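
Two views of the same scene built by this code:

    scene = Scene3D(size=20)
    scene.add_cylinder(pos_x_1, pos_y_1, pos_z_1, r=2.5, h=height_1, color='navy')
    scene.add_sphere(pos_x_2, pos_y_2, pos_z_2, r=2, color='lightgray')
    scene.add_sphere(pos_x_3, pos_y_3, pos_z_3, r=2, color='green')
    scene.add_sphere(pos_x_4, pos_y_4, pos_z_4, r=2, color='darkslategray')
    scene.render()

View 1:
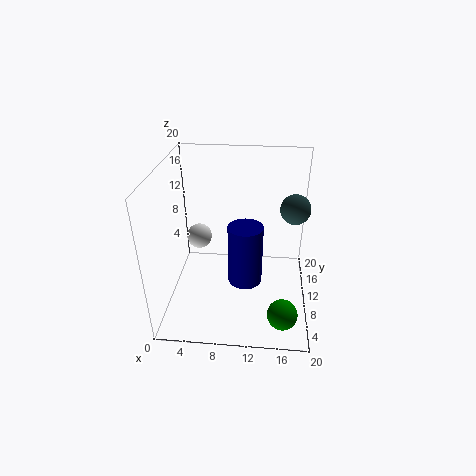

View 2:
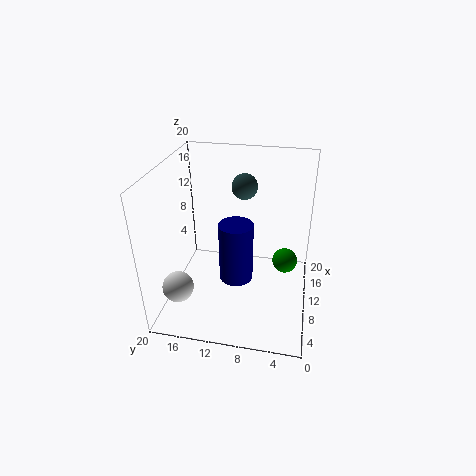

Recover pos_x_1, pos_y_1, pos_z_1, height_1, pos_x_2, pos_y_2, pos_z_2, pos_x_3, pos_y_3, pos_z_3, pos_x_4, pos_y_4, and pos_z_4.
pos_x_1 = 11, pos_y_1 = 10.5, pos_z_1 = 2.5, height_1 = 9, pos_x_2 = 3, pos_y_2 = 16.5, pos_z_2 = 6, pos_x_3 = 16.5, pos_y_3 = 3.5, pos_z_3 = 2.5, pos_x_4 = 17.5, pos_y_4 = 10.5, pos_z_4 = 14.5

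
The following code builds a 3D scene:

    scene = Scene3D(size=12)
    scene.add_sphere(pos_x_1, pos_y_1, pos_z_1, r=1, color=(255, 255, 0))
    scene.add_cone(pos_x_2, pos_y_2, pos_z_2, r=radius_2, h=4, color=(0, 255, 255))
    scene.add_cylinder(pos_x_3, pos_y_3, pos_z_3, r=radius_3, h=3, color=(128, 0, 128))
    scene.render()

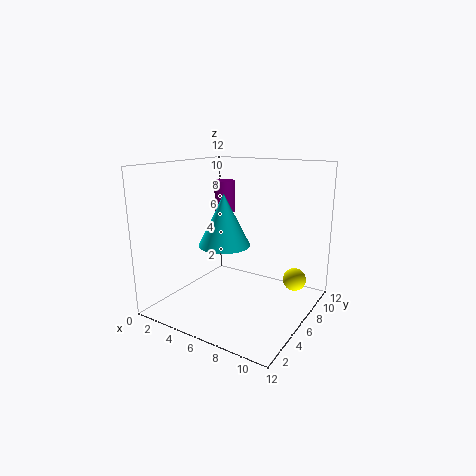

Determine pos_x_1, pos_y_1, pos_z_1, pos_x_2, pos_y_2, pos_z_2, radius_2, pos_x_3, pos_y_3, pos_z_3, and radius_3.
pos_x_1 = 10; pos_y_1 = 9; pos_z_1 = 2; pos_x_2 = 6; pos_y_2 = 4; pos_z_2 = 6; radius_2 = 2; pos_x_3 = 2; pos_y_3 = 10; pos_z_3 = 7; radius_3 = 1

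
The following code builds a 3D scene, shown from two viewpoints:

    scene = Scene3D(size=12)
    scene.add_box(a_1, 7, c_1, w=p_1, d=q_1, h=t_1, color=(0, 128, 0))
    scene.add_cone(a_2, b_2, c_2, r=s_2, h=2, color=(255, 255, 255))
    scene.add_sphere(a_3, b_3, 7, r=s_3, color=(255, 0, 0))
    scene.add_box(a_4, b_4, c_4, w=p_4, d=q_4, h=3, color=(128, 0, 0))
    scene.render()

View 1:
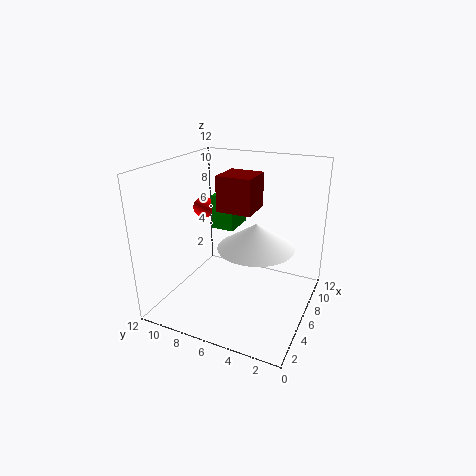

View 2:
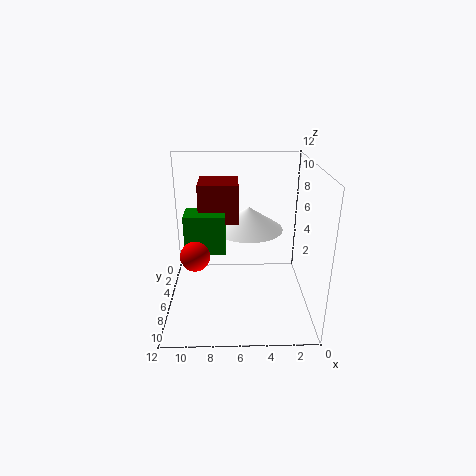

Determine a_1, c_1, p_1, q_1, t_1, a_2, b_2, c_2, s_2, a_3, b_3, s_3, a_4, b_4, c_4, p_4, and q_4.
a_1 = 7; c_1 = 6; p_1 = 3; q_1 = 2; t_1 = 3; a_2 = 5; b_2 = 4; c_2 = 6; s_2 = 3; a_3 = 9; b_3 = 11; s_3 = 1; a_4 = 6; b_4 = 5; c_4 = 8; p_4 = 3; q_4 = 3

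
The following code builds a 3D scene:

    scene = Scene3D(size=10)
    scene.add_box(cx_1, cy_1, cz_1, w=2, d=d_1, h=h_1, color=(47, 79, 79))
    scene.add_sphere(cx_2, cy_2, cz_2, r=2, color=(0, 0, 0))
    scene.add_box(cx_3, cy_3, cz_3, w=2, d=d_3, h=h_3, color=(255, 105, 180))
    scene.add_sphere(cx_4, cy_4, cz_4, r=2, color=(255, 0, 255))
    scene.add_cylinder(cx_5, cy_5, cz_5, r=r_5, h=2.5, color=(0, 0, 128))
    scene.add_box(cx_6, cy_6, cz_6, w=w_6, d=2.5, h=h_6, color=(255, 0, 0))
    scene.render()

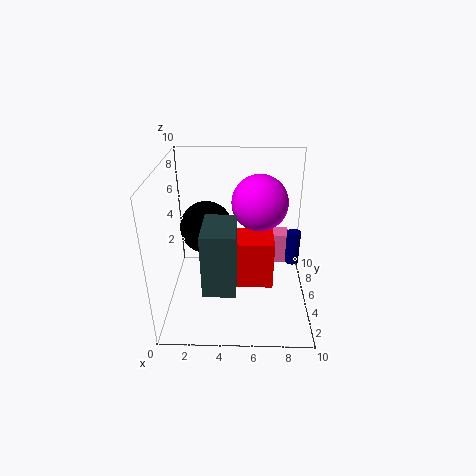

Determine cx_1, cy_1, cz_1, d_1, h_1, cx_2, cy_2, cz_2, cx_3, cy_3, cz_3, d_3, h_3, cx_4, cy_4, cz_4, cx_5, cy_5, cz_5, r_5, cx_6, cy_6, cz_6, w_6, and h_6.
cx_1 = 3, cy_1 = 0.5, cz_1 = 3.5, d_1 = 3, h_1 = 4, cx_2 = 2.5, cy_2 = 7.5, cz_2 = 4.5, cx_3 = 7, cy_3 = 8, cz_3 = 1, d_3 = 1.5, h_3 = 2.5, cx_4 = 6.5, cy_4 = 6.5, cz_4 = 7, cx_5 = 9, cy_5 = 6, cz_5 = 2.5, r_5 = 0.5, cx_6 = 4, cy_6 = 4, cz_6 = 1.5, w_6 = 3.5, h_6 = 3.5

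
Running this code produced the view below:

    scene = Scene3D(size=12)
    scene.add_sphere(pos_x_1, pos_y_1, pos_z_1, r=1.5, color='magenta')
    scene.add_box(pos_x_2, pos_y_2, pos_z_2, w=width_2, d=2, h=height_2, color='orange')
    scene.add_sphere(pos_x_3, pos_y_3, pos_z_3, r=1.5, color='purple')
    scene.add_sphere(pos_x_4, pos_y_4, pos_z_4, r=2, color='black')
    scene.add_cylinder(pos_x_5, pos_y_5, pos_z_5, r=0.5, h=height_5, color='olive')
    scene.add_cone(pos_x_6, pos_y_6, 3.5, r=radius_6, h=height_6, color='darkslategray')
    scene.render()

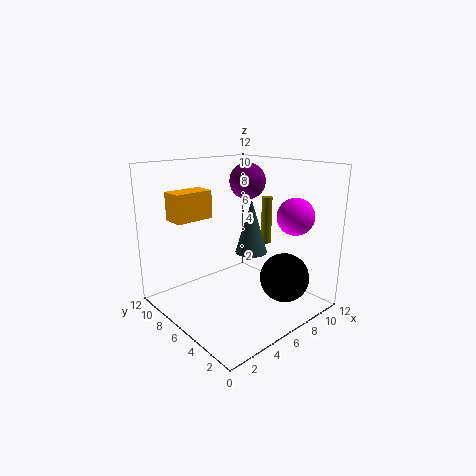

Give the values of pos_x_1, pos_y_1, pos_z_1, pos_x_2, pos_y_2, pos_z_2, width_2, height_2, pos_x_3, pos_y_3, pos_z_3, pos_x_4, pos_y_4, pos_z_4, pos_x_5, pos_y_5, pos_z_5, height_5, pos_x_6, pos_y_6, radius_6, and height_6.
pos_x_1 = 9
pos_y_1 = 2.5
pos_z_1 = 8
pos_x_2 = 2.5
pos_y_2 = 9.5
pos_z_2 = 7
width_2 = 3.5
height_2 = 2.5
pos_x_3 = 7.5
pos_y_3 = 6.5
pos_z_3 = 10.5
pos_x_4 = 8
pos_y_4 = 2.5
pos_z_4 = 3
pos_x_5 = 11
pos_y_5 = 7.5
pos_z_5 = 4
height_5 = 4.5
pos_x_6 = 9
pos_y_6 = 7.5
radius_6 = 1.5
height_6 = 5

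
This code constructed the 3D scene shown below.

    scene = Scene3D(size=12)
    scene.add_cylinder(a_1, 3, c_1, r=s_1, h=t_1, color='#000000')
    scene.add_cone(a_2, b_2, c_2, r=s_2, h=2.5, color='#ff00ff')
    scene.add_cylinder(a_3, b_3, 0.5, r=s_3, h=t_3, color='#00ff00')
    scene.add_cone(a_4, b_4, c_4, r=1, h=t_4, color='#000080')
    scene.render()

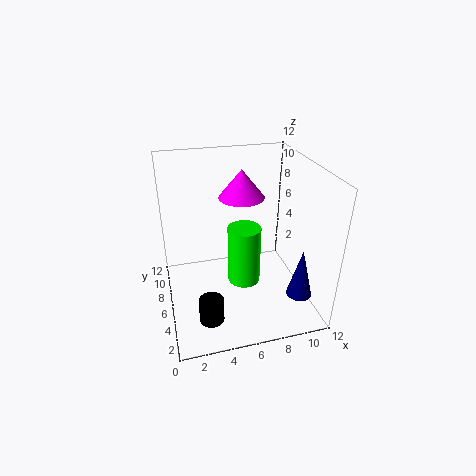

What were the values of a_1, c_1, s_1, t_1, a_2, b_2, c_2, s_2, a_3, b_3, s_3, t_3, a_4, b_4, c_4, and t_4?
a_1 = 3
c_1 = 0.5
s_1 = 1
t_1 = 2
a_2 = 7
b_2 = 8.5
c_2 = 8.5
s_2 = 2
a_3 = 7
b_3 = 7.5
s_3 = 1.5
t_3 = 5.5
a_4 = 10
b_4 = 2
c_4 = 2.5
t_4 = 4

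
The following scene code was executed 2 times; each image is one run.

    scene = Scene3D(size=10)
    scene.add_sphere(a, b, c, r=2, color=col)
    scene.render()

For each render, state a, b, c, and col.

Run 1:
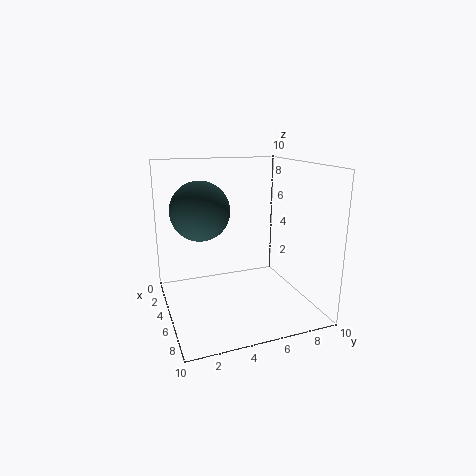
a = 4.5
b = 2.5
c = 7
col = 'darkslategray'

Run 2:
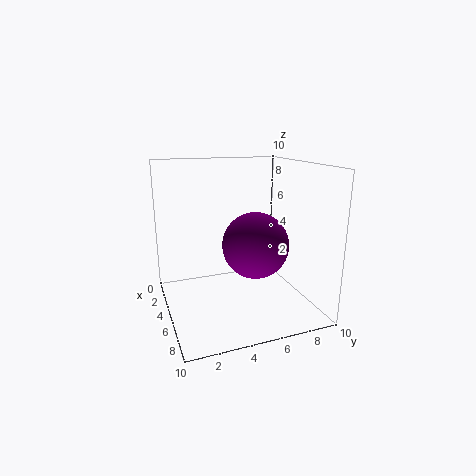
a = 8
b = 5
c = 5.5
col = 'purple'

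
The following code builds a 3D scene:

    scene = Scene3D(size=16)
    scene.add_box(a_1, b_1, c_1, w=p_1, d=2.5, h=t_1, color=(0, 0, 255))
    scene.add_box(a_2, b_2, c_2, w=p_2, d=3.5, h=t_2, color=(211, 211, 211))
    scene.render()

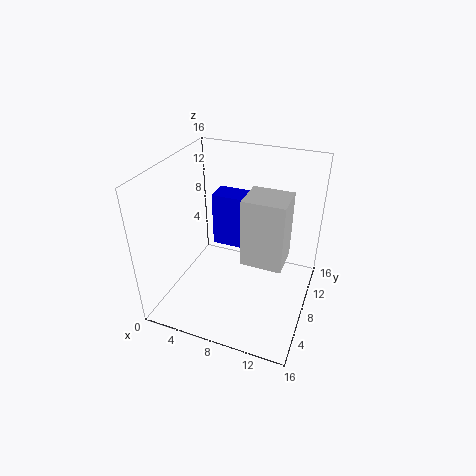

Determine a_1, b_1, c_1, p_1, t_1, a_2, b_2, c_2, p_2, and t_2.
a_1 = 5.5; b_1 = 7; c_1 = 7.5; p_1 = 5; t_1 = 5.75; a_2 = 10; b_2 = 3.5; c_2 = 8.25; p_2 = 4; t_2 = 6.75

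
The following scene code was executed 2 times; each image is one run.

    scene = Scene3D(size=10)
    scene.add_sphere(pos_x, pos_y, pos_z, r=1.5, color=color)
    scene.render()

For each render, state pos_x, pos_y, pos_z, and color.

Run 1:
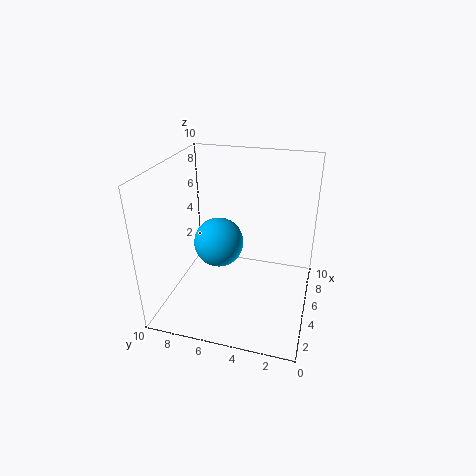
pos_x = 2.5, pos_y = 5.5, pos_z = 6, color = 'deepskyblue'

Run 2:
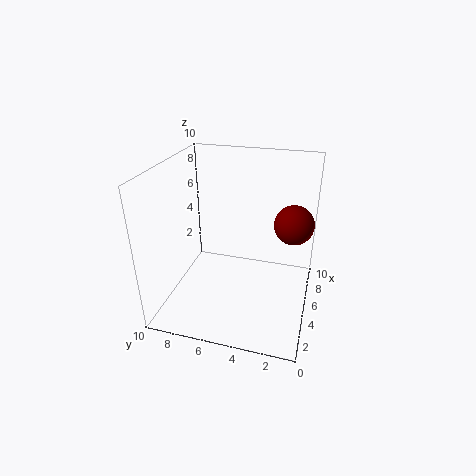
pos_x = 8, pos_y = 1.5, pos_z = 5, color = 'maroon'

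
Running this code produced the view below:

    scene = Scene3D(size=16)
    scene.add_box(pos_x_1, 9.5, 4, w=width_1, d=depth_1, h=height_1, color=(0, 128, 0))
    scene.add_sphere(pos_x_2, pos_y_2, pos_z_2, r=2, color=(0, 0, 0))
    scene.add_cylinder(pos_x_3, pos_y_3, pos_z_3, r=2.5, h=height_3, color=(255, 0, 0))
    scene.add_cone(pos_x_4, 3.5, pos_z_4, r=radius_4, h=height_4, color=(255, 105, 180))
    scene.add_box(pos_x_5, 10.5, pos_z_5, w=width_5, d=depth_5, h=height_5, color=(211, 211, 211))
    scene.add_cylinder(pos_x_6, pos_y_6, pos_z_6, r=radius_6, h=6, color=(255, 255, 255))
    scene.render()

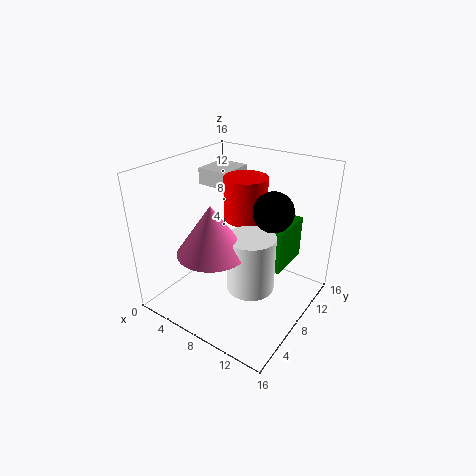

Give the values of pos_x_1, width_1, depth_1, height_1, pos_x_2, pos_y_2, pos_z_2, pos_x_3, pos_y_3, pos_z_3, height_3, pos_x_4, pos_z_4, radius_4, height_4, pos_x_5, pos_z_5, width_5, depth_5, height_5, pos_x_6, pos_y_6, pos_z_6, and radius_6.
pos_x_1 = 10
width_1 = 2.5
depth_1 = 5.5
height_1 = 5
pos_x_2 = 12.5
pos_y_2 = 7.5
pos_z_2 = 12.5
pos_x_3 = 7
pos_y_3 = 11
pos_z_3 = 9
height_3 = 5
pos_x_4 = 8
pos_z_4 = 8.5
radius_4 = 3.5
height_4 = 5
pos_x_5 = 0.5
pos_z_5 = 12
width_5 = 4
depth_5 = 4.5
height_5 = 2
pos_x_6 = 11
pos_y_6 = 6
pos_z_6 = 4
radius_6 = 2.5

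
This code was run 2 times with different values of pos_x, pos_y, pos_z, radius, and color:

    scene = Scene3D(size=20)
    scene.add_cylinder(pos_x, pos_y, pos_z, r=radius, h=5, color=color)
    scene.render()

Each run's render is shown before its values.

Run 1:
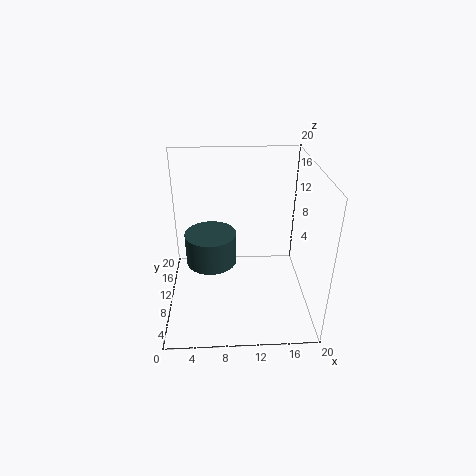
pos_x = 6; pos_y = 15; pos_z = 3; radius = 4; color = 'darkslategray'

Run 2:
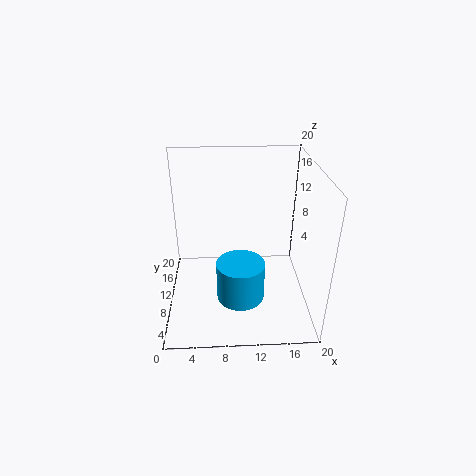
pos_x = 10; pos_y = 4; pos_z = 5; radius = 3; color = 'deepskyblue'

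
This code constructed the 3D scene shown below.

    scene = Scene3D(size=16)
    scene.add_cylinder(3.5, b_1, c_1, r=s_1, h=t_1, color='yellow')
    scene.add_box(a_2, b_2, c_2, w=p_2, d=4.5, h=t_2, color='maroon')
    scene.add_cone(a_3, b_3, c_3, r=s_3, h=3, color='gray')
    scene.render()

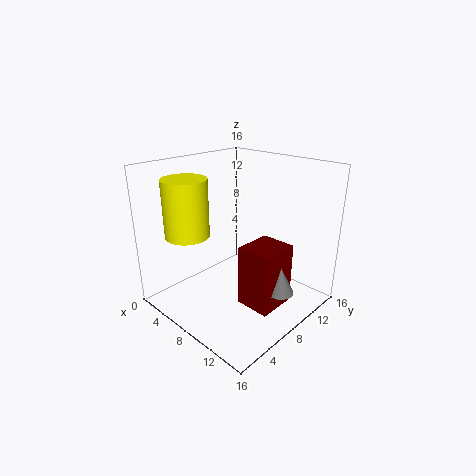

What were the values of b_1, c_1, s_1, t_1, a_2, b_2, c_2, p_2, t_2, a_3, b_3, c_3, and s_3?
b_1 = 4.5
c_1 = 8
s_1 = 2.5
t_1 = 6.5
a_2 = 9
b_2 = 7
c_2 = 0.5
p_2 = 4
t_2 = 7
a_3 = 13
b_3 = 9.5
c_3 = 2.5
s_3 = 1.5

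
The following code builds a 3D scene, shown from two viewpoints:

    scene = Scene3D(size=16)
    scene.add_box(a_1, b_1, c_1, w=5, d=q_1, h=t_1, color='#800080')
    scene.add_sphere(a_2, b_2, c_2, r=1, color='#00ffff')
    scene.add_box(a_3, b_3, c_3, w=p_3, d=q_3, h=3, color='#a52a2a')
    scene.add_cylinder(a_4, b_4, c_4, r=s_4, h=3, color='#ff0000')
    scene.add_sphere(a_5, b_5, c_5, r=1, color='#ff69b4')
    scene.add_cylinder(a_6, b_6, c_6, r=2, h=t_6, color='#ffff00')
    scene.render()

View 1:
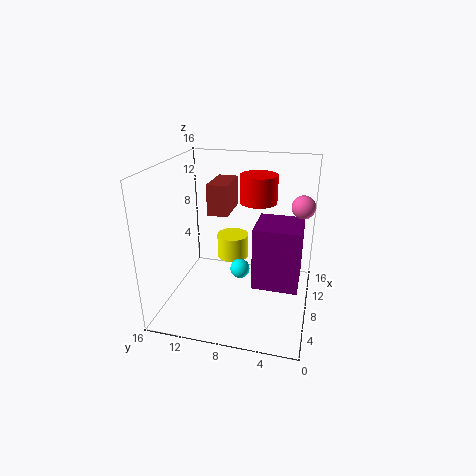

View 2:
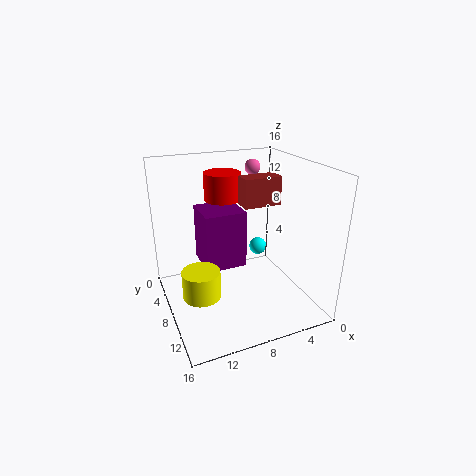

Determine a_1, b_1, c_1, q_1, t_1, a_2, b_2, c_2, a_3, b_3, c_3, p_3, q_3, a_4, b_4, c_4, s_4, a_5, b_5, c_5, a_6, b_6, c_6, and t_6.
a_1 = 6
b_1 = 1
c_1 = 3
q_1 = 5
t_1 = 7
a_2 = 5
b_2 = 7
c_2 = 6
a_3 = 4
b_3 = 8
c_3 = 12
p_3 = 4
q_3 = 2
a_4 = 9
b_4 = 6
c_4 = 12
s_4 = 2
a_5 = 3
b_5 = 1
c_5 = 14
a_6 = 13
b_6 = 10
c_6 = 3
t_6 = 3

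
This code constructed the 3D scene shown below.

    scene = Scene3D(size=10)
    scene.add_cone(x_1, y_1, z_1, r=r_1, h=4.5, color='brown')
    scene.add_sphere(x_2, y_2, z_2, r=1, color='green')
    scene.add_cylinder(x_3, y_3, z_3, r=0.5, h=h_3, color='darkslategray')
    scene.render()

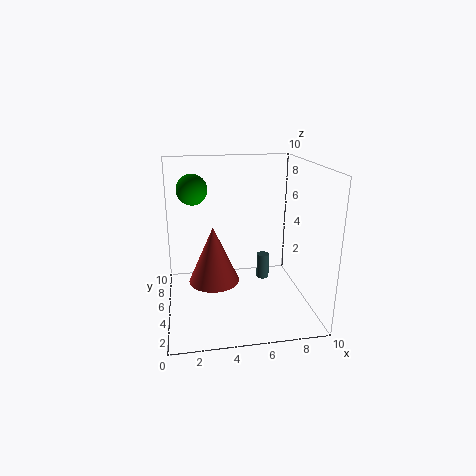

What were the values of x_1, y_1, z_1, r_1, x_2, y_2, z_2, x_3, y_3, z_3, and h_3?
x_1 = 3.5, y_1 = 7.5, z_1 = 0.5, r_1 = 2, x_2 = 2, y_2 = 5, z_2 = 8.5, x_3 = 7.5, y_3 = 7.5, z_3 = 0.5, h_3 = 2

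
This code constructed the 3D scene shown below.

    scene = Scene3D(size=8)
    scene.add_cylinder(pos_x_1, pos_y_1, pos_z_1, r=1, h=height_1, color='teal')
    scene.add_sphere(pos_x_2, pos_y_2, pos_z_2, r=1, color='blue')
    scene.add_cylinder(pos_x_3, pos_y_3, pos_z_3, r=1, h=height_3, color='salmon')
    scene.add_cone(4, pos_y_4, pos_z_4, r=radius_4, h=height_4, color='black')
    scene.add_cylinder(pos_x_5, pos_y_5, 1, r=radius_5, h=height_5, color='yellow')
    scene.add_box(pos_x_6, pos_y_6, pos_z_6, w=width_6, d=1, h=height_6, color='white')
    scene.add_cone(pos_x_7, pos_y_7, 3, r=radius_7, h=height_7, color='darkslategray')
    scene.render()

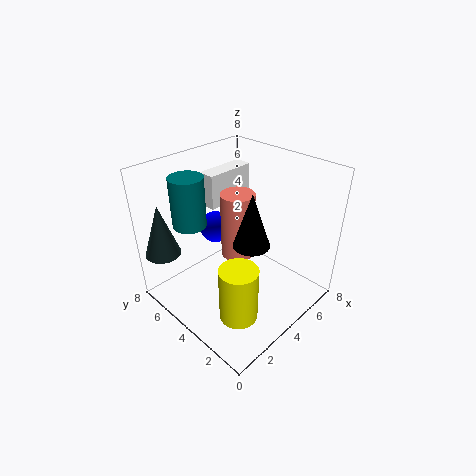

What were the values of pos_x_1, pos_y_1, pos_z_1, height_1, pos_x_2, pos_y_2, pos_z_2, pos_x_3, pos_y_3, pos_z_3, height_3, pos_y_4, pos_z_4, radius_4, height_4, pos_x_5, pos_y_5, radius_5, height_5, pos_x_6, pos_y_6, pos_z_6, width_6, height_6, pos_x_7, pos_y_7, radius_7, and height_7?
pos_x_1 = 3; pos_y_1 = 7; pos_z_1 = 4; height_1 = 3; pos_x_2 = 5; pos_y_2 = 7; pos_z_2 = 3; pos_x_3 = 5; pos_y_3 = 5; pos_z_3 = 2; height_3 = 4; pos_y_4 = 3; pos_z_4 = 4; radius_4 = 1; height_4 = 3; pos_x_5 = 2; pos_y_5 = 2; radius_5 = 1; height_5 = 3; pos_x_6 = 4; pos_y_6 = 6; pos_z_6 = 5; width_6 = 3; height_6 = 2; pos_x_7 = 1; pos_y_7 = 7; radius_7 = 1; height_7 = 3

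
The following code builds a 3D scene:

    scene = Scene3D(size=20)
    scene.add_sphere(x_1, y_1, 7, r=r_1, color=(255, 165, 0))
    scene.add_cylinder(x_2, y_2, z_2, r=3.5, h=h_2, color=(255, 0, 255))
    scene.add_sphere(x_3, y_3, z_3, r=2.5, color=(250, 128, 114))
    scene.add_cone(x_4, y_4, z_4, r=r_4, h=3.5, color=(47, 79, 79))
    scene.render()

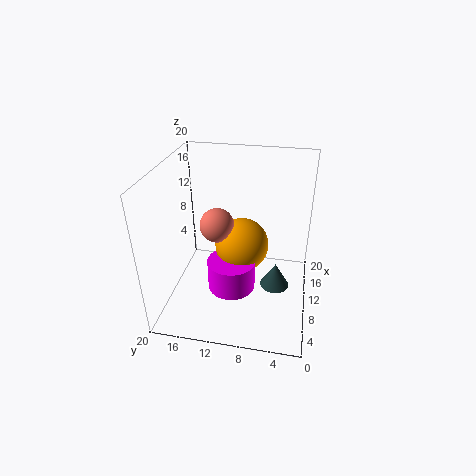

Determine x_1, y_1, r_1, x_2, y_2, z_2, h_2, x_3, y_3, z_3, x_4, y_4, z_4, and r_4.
x_1 = 13; y_1 = 10; r_1 = 4; x_2 = 10; y_2 = 11; z_2 = 1.5; h_2 = 4.5; x_3 = 12; y_3 = 13.5; z_3 = 10.5; x_4 = 9; y_4 = 4.5; z_4 = 3.5; r_4 = 2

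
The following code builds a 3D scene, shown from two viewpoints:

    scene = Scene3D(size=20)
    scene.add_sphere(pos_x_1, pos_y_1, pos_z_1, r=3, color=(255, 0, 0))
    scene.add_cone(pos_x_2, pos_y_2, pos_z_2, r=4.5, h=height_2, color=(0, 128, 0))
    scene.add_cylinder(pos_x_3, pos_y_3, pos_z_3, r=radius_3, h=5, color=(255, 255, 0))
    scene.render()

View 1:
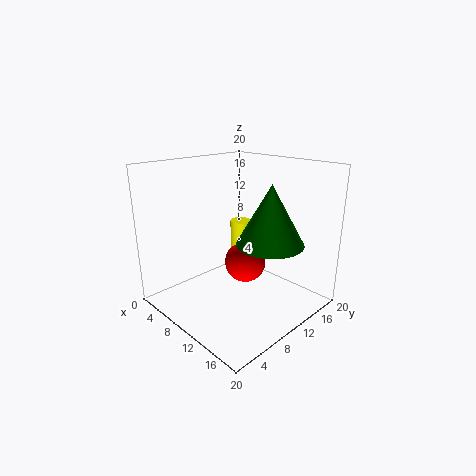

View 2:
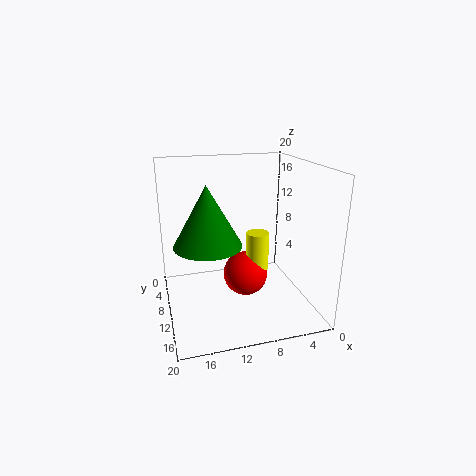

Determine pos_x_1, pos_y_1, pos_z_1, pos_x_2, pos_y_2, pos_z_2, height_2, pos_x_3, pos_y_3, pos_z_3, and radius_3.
pos_x_1 = 9.5; pos_y_1 = 12; pos_z_1 = 5.5; pos_x_2 = 14.5; pos_y_2 = 11.5; pos_z_2 = 10; height_2 = 8; pos_x_3 = 8; pos_y_3 = 12.5; pos_z_3 = 6.5; radius_3 = 1.5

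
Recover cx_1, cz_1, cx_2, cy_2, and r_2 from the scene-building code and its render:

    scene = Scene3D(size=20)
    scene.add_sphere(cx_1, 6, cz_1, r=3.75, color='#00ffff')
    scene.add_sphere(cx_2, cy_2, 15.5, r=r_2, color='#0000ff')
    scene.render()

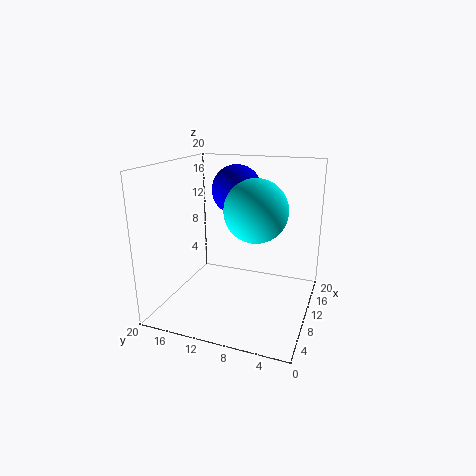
cx_1 = 5.25; cz_1 = 15.5; cx_2 = 15.5; cy_2 = 12.25; r_2 = 3.75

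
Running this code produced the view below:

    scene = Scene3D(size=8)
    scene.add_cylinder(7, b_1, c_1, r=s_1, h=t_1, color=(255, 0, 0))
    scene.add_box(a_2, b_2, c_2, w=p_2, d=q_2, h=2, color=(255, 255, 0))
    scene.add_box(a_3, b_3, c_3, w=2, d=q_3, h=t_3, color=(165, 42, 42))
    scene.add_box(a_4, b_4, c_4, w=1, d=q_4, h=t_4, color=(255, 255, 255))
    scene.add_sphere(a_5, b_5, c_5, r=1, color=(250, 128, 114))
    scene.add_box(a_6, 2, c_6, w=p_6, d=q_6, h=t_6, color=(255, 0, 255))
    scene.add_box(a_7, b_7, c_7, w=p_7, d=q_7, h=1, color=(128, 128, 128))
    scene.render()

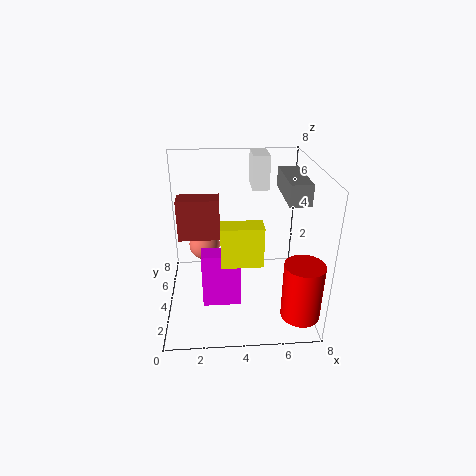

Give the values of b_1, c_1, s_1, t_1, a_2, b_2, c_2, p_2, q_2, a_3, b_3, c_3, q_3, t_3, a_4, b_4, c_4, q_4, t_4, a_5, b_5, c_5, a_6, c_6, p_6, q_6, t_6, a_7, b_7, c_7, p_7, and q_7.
b_1 = 1; c_1 = 1; s_1 = 1; t_1 = 3; a_2 = 3; b_2 = 1; c_2 = 4; p_2 = 2; q_2 = 1; a_3 = 1; b_3 = 2; c_3 = 5; q_3 = 1; t_3 = 2; a_4 = 5; b_4 = 6; c_4 = 6; q_4 = 2; t_4 = 2; a_5 = 2; b_5 = 7; c_5 = 2; a_6 = 2; c_6 = 1; p_6 = 2; q_6 = 1; t_6 = 3; a_7 = 6; b_7 = 1; c_7 = 7; p_7 = 1; q_7 = 3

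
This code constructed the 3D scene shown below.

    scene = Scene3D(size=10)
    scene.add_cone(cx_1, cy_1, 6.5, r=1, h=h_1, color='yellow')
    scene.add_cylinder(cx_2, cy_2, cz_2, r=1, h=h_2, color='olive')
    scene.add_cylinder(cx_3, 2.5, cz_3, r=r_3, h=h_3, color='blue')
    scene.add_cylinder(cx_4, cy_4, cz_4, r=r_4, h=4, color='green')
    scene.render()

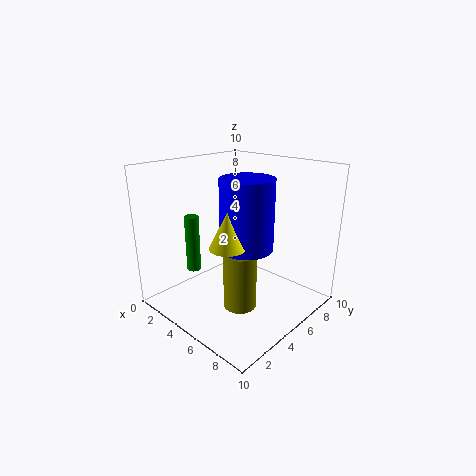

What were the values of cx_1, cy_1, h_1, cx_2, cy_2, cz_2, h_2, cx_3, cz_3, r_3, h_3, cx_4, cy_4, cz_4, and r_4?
cx_1 = 8, cy_1 = 1, h_1 = 2, cx_2 = 7.5, cy_2 = 2.5, cz_2 = 2, h_2 = 3.5, cx_3 = 8, cz_3 = 6, r_3 = 1.5, h_3 = 4, cx_4 = 2.5, cy_4 = 3, cz_4 = 2.5, r_4 = 0.5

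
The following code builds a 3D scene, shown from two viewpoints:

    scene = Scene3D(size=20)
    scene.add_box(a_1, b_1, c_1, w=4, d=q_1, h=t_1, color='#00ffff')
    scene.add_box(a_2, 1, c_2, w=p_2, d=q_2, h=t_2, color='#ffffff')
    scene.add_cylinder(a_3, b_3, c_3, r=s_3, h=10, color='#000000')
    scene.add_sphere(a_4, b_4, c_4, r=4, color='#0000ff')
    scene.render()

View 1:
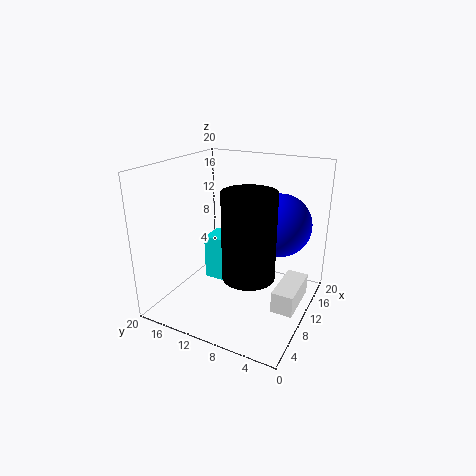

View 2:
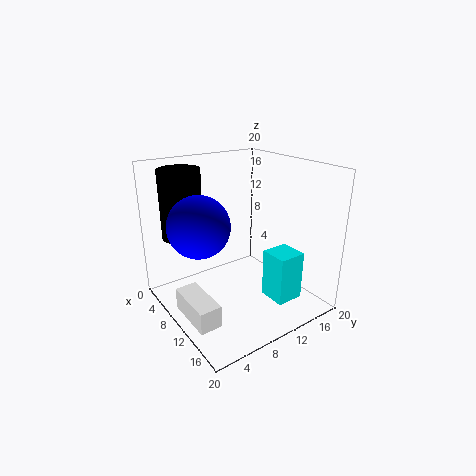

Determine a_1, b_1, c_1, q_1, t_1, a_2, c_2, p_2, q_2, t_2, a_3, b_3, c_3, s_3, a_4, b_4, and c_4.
a_1 = 12
b_1 = 13
c_1 = 1
q_1 = 4
t_1 = 7
a_2 = 8
c_2 = 1
p_2 = 7
q_2 = 3
t_2 = 3
a_3 = 3
b_3 = 5
c_3 = 9
s_3 = 3
a_4 = 10
b_4 = 4
c_4 = 13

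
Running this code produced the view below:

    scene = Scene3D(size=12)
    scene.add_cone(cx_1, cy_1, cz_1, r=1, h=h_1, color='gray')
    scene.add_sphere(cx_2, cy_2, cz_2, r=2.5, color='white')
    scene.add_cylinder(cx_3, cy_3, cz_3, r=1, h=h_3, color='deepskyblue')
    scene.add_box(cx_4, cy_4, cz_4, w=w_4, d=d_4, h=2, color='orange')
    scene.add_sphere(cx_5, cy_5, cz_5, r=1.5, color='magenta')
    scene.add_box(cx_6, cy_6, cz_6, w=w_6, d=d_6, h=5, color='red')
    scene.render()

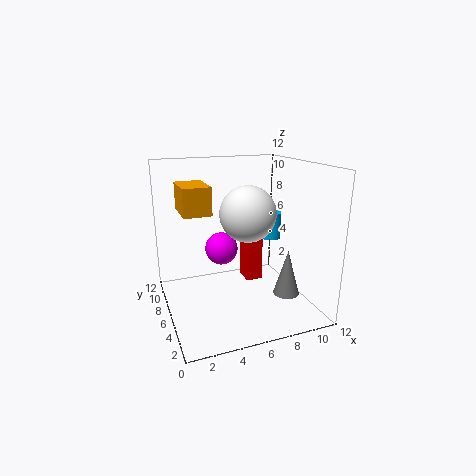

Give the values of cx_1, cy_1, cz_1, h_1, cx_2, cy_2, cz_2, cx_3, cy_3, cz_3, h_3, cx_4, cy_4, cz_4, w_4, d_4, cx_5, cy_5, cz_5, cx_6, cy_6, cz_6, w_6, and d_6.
cx_1 = 8.5
cy_1 = 2
cz_1 = 2.5
h_1 = 3.5
cx_2 = 7.5
cy_2 = 7.5
cz_2 = 7.5
cx_3 = 10.5
cy_3 = 9
cz_3 = 4.5
h_3 = 2.5
cx_4 = 1
cy_4 = 3
cz_4 = 9
w_4 = 2
d_4 = 3
cx_5 = 5.5
cy_5 = 9
cz_5 = 4
cx_6 = 7.5
cy_6 = 7.5
cz_6 = 1
w_6 = 1.5
d_6 = 2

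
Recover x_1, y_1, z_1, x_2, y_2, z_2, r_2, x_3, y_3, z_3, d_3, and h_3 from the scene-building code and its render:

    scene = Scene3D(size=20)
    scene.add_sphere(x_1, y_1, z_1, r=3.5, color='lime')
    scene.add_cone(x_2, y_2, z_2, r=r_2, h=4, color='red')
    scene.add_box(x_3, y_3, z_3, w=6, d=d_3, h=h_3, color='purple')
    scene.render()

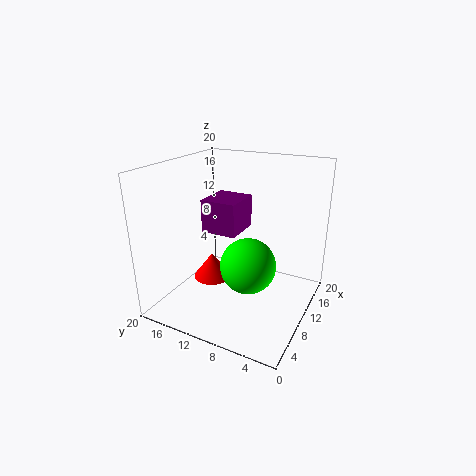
x_1 = 6
y_1 = 6.5
z_1 = 8.5
x_2 = 12.5
y_2 = 16
z_2 = 1
r_2 = 3
x_3 = 11.5
y_3 = 11.5
z_3 = 9
d_3 = 5.5
h_3 = 5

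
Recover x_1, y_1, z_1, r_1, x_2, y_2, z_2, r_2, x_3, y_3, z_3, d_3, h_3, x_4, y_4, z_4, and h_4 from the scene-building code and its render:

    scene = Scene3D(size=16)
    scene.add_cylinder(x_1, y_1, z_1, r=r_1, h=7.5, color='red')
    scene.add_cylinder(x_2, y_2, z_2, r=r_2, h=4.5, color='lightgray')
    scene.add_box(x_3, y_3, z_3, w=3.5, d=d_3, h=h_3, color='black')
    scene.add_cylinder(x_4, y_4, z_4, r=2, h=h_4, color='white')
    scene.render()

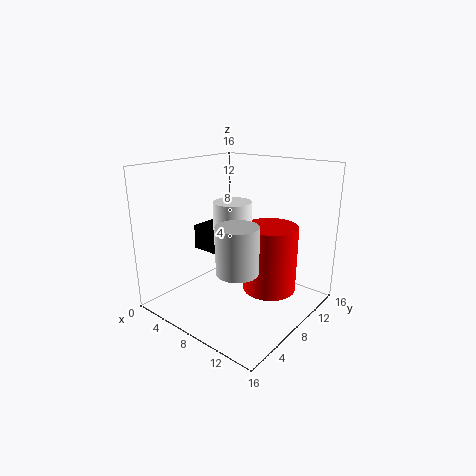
x_1 = 11; y_1 = 10; z_1 = 2; r_1 = 3; x_2 = 12; y_2 = 3; z_2 = 7; r_2 = 2; x_3 = 1; y_3 = 8; z_3 = 5; d_3 = 3.5; h_3 = 3; x_4 = 8.5; y_4 = 6.5; z_4 = 8; h_4 = 4.5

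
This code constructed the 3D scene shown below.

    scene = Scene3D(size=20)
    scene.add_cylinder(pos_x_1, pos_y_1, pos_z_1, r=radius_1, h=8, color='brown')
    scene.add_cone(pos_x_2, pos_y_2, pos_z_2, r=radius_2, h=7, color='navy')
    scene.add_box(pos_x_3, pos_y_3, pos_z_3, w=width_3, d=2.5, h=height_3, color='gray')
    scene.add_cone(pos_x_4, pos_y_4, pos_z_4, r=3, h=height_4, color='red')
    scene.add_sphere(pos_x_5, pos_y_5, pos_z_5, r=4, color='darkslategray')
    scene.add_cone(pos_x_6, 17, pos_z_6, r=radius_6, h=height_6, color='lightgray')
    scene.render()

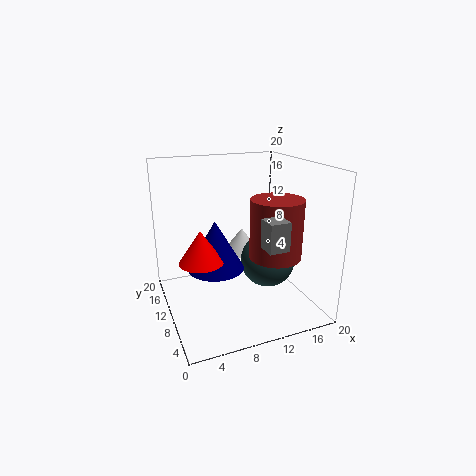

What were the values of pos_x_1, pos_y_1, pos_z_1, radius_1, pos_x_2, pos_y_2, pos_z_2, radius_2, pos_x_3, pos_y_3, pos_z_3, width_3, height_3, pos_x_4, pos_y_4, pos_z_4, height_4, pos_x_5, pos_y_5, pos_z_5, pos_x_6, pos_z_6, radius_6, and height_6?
pos_x_1 = 14, pos_y_1 = 6.5, pos_z_1 = 8, radius_1 = 3.5, pos_x_2 = 7, pos_y_2 = 11, pos_z_2 = 5.5, radius_2 = 4, pos_x_3 = 10, pos_y_3 = 0.5, pos_z_3 = 11.5, width_3 = 2.5, height_3 = 3.5, pos_x_4 = 4.5, pos_y_4 = 9.5, pos_z_4 = 7.5, height_4 = 4.5, pos_x_5 = 15, pos_y_5 = 10.5, pos_z_5 = 5.5, pos_x_6 = 13.5, pos_z_6 = 4.5, radius_6 = 3, height_6 = 4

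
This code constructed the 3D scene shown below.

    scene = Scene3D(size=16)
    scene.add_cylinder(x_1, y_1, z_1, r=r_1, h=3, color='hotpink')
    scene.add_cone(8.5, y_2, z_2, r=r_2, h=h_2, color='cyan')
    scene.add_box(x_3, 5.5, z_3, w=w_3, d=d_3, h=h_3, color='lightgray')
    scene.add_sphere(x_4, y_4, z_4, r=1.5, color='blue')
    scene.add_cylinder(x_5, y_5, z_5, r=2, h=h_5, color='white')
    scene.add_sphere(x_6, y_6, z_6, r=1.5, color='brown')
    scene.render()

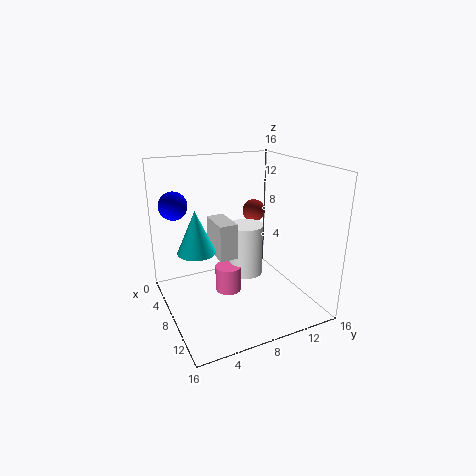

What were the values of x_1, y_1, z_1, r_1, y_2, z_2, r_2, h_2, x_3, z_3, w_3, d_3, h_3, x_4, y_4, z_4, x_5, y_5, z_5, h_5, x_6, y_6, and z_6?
x_1 = 7.5
y_1 = 7
z_1 = 1.5
r_1 = 1.5
y_2 = 3
z_2 = 7.5
r_2 = 2
h_2 = 4.5
x_3 = 5
z_3 = 6
w_3 = 4
d_3 = 2
h_3 = 4
x_4 = 6
y_4 = 1.5
z_4 = 12
x_5 = 7
y_5 = 9.5
z_5 = 3
h_5 = 6
x_6 = 1.5
y_6 = 13.5
z_6 = 8.5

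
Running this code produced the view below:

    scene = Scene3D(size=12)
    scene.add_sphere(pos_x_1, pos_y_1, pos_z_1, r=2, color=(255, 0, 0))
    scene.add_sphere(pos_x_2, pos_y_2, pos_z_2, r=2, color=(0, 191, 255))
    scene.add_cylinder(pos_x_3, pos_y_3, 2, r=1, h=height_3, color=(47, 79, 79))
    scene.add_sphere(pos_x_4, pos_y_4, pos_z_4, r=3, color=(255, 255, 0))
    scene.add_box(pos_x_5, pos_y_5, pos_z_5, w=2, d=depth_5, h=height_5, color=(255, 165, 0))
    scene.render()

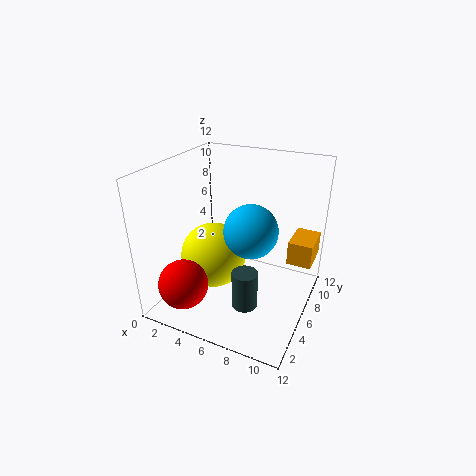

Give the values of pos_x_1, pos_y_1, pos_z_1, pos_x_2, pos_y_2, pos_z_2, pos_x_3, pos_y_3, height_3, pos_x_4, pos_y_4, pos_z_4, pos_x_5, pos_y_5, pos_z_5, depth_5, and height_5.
pos_x_1 = 3
pos_y_1 = 2
pos_z_1 = 3
pos_x_2 = 8
pos_y_2 = 4
pos_z_2 = 8
pos_x_3 = 8
pos_y_3 = 3
height_3 = 3
pos_x_4 = 3
pos_y_4 = 7
pos_z_4 = 3
pos_x_5 = 10
pos_y_5 = 7
pos_z_5 = 4
depth_5 = 3
height_5 = 2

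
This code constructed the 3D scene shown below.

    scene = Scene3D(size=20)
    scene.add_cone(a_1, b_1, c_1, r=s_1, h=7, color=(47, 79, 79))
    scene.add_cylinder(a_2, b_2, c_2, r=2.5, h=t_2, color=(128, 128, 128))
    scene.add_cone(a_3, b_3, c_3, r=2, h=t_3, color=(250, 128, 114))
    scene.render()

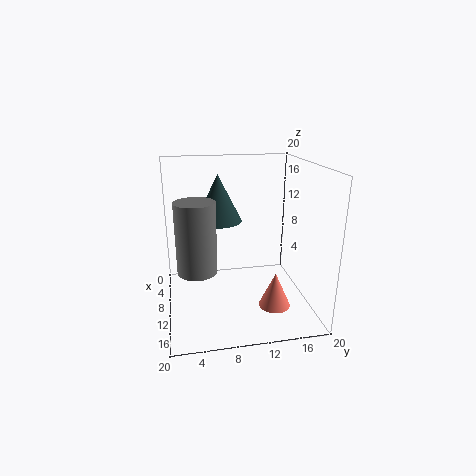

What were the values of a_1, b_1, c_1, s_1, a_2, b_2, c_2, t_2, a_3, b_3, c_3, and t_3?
a_1 = 5; b_1 = 8; c_1 = 11; s_1 = 3.5; a_2 = 14; b_2 = 4; c_2 = 7.5; t_2 = 9; a_3 = 16.5; b_3 = 13.5; c_3 = 3; t_3 = 4.5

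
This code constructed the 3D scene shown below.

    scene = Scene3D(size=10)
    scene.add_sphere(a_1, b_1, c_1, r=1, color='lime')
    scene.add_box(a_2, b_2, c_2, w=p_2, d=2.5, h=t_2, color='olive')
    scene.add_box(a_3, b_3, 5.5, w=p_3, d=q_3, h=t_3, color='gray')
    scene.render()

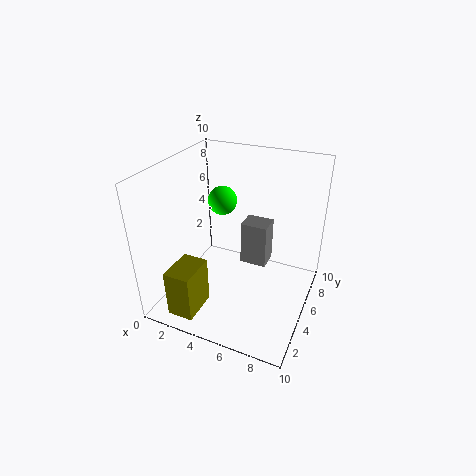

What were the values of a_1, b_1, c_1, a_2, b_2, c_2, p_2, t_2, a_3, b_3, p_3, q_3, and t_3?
a_1 = 3.5, b_1 = 5.75, c_1 = 7.25, a_2 = 2, b_2 = 0.25, c_2 = 1, p_2 = 1.75, t_2 = 3.25, a_3 = 6.5, b_3 = 2, p_3 = 1.5, q_3 = 1.25, t_3 = 2.5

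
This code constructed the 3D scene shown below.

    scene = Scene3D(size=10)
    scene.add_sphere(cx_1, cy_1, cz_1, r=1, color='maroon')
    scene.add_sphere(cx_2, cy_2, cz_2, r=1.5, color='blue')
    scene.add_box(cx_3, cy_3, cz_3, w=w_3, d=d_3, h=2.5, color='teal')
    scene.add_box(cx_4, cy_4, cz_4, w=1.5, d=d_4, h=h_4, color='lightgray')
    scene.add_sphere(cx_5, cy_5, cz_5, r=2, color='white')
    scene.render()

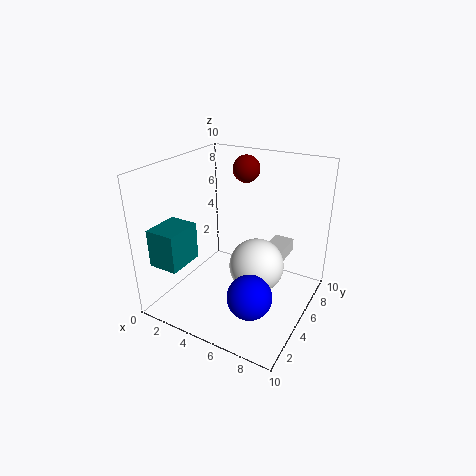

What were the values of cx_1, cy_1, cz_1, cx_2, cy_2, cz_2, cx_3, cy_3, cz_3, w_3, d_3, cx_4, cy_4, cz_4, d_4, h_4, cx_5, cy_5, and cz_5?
cx_1 = 4
cy_1 = 8
cz_1 = 9
cx_2 = 7
cy_2 = 3
cz_2 = 2
cx_3 = 1
cy_3 = 0.5
cz_3 = 4
w_3 = 2
d_3 = 2.5
cx_4 = 6
cy_4 = 6.5
cz_4 = 2.5
d_4 = 3
h_4 = 1
cx_5 = 6
cy_5 = 6
cz_5 = 2.5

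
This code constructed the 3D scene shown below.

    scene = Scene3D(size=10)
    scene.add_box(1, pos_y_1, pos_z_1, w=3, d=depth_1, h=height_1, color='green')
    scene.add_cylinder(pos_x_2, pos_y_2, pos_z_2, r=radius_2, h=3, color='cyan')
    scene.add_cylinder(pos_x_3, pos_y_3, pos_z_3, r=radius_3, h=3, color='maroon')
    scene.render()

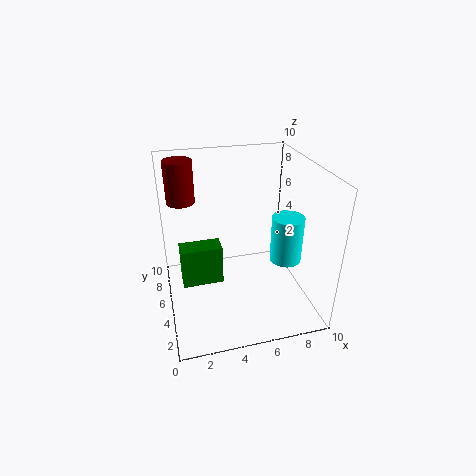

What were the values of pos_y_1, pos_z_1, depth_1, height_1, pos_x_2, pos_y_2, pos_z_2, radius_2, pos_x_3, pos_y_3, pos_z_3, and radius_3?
pos_y_1 = 5.5; pos_z_1 = 1; depth_1 = 1.5; height_1 = 3; pos_x_2 = 7.5; pos_y_2 = 2.5; pos_z_2 = 4.5; radius_2 = 1; pos_x_3 = 1.5; pos_y_3 = 7.5; pos_z_3 = 7; radius_3 = 1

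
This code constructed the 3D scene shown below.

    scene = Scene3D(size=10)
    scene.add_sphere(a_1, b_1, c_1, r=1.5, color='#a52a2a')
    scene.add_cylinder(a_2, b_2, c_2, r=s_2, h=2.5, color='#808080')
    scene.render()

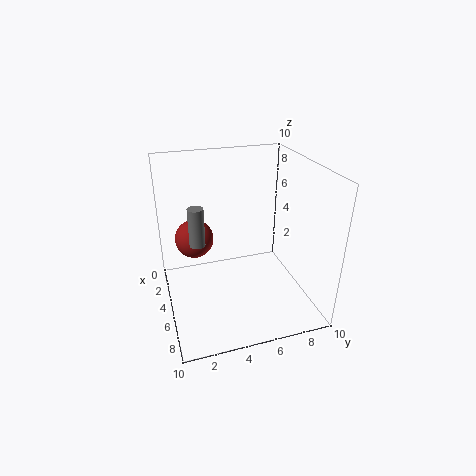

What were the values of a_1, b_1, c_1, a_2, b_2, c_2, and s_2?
a_1 = 1.5; b_1 = 2.5; c_1 = 3.5; a_2 = 6; b_2 = 2; c_2 = 5.5; s_2 = 0.5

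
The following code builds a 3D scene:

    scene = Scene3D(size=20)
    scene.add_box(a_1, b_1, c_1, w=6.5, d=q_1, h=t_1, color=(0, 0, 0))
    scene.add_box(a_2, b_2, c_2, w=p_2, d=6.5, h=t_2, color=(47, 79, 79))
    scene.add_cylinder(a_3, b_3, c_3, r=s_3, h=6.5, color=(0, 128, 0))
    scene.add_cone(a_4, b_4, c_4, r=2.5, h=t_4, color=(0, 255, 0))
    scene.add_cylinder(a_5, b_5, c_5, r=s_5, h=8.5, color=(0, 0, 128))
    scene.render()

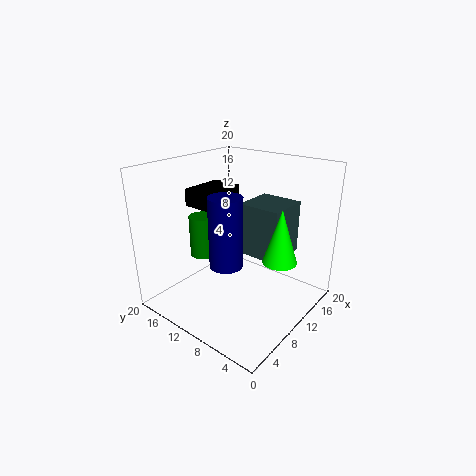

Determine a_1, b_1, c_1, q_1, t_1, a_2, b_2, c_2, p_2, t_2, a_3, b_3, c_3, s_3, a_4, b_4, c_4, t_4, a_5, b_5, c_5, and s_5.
a_1 = 8
b_1 = 13.5
c_1 = 13.5
q_1 = 4.5
t_1 = 2.5
a_2 = 13.5
b_2 = 6
c_2 = 5.5
p_2 = 6.5
t_2 = 8
a_3 = 11
b_3 = 18
c_3 = 4.5
s_3 = 2
a_4 = 14
b_4 = 5.5
c_4 = 6
t_4 = 8
a_5 = 4
b_5 = 7
c_5 = 9.5
s_5 = 2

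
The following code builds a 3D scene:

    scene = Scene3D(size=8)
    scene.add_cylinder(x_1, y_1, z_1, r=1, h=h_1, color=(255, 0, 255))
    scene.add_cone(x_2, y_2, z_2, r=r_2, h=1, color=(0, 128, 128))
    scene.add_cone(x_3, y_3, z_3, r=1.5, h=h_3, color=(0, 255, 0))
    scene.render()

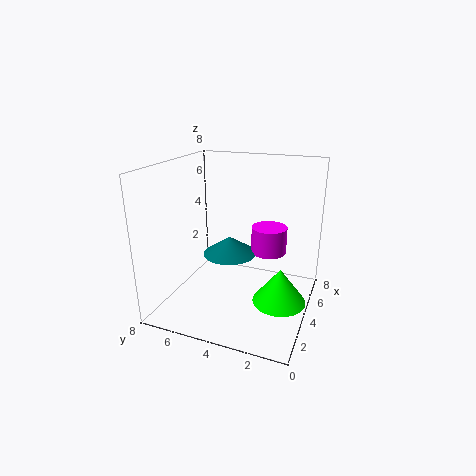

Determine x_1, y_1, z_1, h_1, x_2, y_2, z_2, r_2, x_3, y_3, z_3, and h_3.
x_1 = 5, y_1 = 2.5, z_1 = 3, h_1 = 1.5, x_2 = 4, y_2 = 4.5, z_2 = 3, r_2 = 1.5, x_3 = 4, y_3 = 1.5, z_3 = 0.5, h_3 = 2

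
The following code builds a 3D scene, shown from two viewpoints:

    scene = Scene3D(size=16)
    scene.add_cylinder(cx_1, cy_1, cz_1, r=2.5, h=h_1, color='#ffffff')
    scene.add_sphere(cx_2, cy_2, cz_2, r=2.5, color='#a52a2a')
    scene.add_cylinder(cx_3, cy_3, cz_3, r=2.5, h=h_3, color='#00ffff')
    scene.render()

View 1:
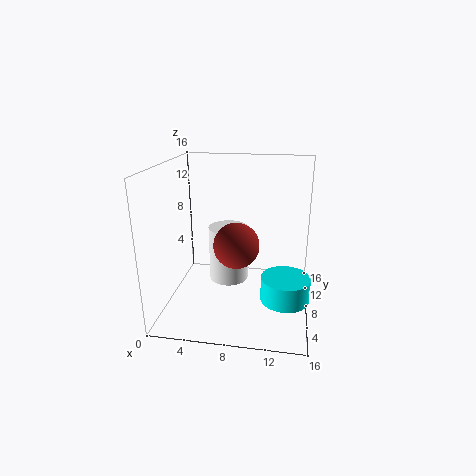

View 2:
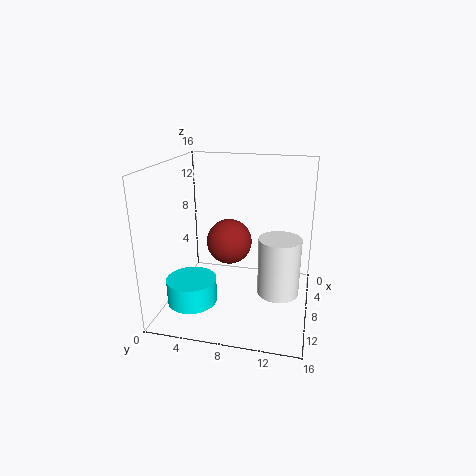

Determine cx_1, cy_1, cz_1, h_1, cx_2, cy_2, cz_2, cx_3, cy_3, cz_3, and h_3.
cx_1 = 6, cy_1 = 12.5, cz_1 = 0.5, h_1 = 7, cx_2 = 8, cy_2 = 7, cz_2 = 7.5, cx_3 = 13.5, cy_3 = 4.5, cz_3 = 3, h_3 = 2.5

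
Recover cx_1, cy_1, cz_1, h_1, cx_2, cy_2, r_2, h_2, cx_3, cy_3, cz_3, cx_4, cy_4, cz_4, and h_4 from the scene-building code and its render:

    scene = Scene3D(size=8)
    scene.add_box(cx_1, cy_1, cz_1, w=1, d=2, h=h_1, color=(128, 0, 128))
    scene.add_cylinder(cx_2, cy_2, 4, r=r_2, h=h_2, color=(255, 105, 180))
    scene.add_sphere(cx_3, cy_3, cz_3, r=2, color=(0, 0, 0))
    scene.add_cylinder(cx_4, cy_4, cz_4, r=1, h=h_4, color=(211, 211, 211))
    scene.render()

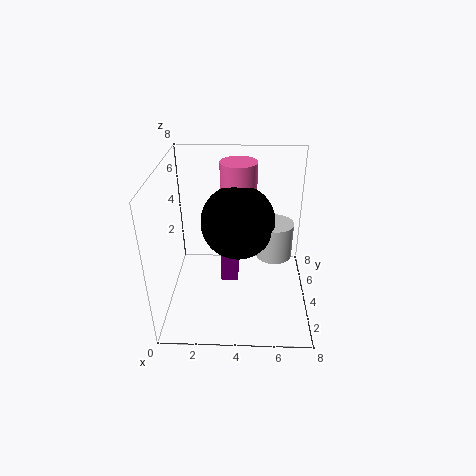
cx_1 = 3; cy_1 = 4; cz_1 = 1; h_1 = 2; cx_2 = 4; cy_2 = 5; r_2 = 1; h_2 = 4; cx_3 = 4; cy_3 = 4; cz_3 = 5; cx_4 = 6; cy_4 = 4; cz_4 = 3; h_4 = 2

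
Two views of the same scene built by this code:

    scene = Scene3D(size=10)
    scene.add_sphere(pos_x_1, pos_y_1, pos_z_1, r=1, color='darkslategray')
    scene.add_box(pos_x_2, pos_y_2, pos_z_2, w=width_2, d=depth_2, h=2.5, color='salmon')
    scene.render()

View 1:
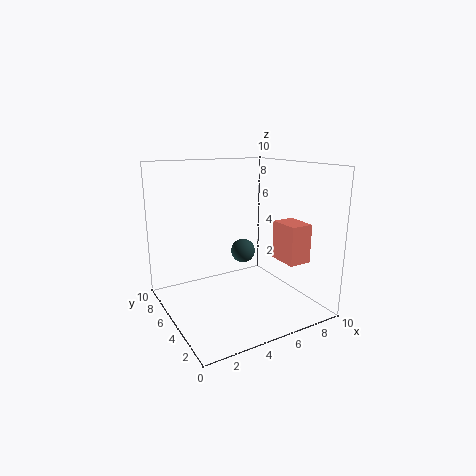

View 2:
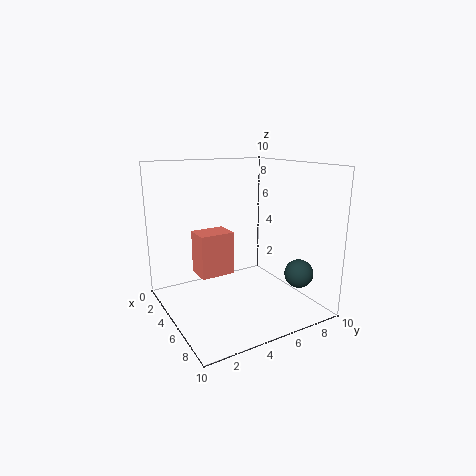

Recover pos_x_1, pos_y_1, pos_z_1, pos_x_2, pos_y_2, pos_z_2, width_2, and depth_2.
pos_x_1 = 7.5; pos_y_1 = 8.5; pos_z_1 = 2.5; pos_x_2 = 6.5; pos_y_2 = 1; pos_z_2 = 4; width_2 = 1.5; depth_2 = 2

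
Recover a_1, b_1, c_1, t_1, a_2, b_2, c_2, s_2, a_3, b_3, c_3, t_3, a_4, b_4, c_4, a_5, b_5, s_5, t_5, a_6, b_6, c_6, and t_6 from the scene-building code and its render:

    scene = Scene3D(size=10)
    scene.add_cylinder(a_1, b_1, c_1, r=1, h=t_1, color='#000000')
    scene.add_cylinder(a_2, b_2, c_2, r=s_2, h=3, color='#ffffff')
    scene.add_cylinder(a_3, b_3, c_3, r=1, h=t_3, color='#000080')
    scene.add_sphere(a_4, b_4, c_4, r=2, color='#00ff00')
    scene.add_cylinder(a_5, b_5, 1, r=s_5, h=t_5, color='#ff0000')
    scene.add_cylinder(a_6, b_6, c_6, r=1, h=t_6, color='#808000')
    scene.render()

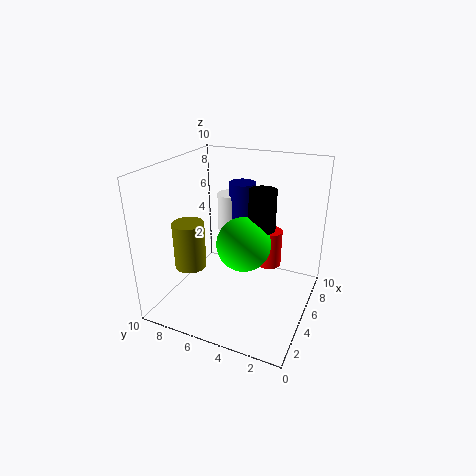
a_1 = 7; b_1 = 4; c_1 = 5; t_1 = 3; a_2 = 8; b_2 = 7; c_2 = 4; s_2 = 1; a_3 = 8; b_3 = 6; c_3 = 5; t_3 = 3; a_4 = 6; b_4 = 5; c_4 = 4; a_5 = 9; b_5 = 4; s_5 = 1; t_5 = 3; a_6 = 2; b_6 = 7; c_6 = 4; t_6 = 3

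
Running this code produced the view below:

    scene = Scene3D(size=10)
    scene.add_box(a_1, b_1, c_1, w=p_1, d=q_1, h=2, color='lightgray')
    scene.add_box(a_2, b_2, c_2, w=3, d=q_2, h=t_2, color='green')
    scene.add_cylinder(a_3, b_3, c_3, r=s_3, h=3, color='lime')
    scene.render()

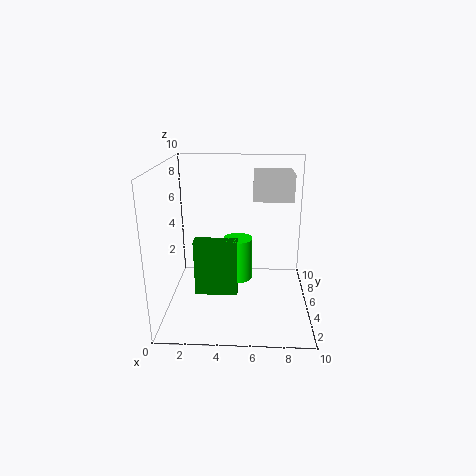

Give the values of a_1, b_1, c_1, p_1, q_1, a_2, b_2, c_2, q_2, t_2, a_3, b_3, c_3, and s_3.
a_1 = 6; b_1 = 7; c_1 = 7; p_1 = 3; q_1 = 3; a_2 = 2; b_2 = 4; c_2 = 1; q_2 = 1; t_2 = 4; a_3 = 5; b_3 = 5; c_3 = 2; s_3 = 1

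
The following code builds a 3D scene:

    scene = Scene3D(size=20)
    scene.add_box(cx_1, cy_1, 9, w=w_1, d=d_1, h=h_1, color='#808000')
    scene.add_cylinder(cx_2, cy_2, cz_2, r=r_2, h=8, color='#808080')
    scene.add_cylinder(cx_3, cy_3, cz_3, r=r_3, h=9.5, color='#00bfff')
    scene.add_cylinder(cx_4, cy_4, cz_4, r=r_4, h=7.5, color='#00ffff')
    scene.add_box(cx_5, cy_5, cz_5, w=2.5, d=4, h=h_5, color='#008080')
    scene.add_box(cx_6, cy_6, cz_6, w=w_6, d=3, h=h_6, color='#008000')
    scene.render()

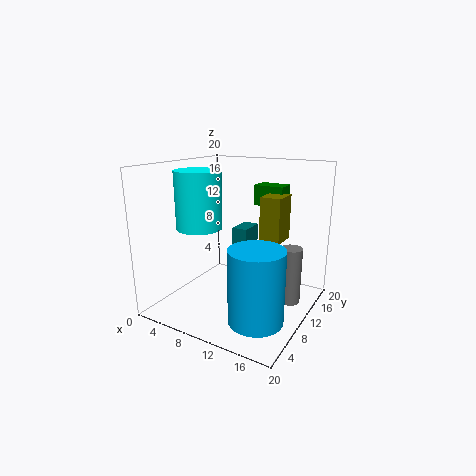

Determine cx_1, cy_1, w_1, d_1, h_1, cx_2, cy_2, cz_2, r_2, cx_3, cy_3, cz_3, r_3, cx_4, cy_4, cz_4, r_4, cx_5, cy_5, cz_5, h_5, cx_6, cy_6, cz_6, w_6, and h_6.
cx_1 = 12
cy_1 = 12.5
w_1 = 3
d_1 = 4
h_1 = 6.5
cx_2 = 17
cy_2 = 12.5
cz_2 = 1
r_2 = 1.5
cx_3 = 15.5
cy_3 = 5
cz_3 = 1.5
r_3 = 3.5
cx_4 = 6.5
cy_4 = 6
cz_4 = 12
r_4 = 3
cx_5 = 6
cy_5 = 15
cz_5 = 2.5
h_5 = 7
cx_6 = 9.5
cy_6 = 15.5
cz_6 = 13.5
w_6 = 4.5
h_6 = 3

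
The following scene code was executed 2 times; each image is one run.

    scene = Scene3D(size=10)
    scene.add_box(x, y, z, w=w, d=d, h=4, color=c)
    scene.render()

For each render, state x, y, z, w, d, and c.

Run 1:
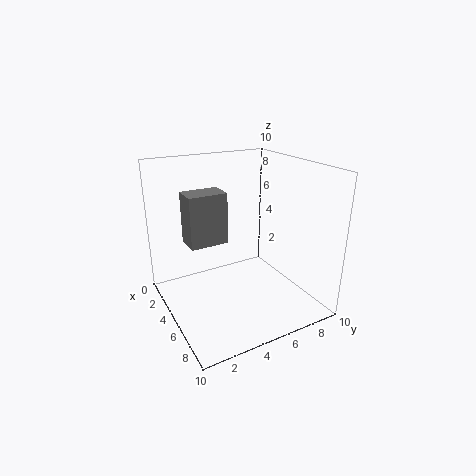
x = 0.5; y = 2.5; z = 3.5; w = 2; d = 3; c = 'gray'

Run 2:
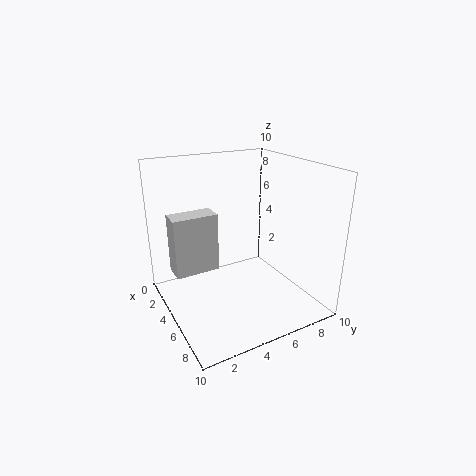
x = 3.5; y = 0.5; z = 3; w = 1.5; d = 3; c = 'lightgray'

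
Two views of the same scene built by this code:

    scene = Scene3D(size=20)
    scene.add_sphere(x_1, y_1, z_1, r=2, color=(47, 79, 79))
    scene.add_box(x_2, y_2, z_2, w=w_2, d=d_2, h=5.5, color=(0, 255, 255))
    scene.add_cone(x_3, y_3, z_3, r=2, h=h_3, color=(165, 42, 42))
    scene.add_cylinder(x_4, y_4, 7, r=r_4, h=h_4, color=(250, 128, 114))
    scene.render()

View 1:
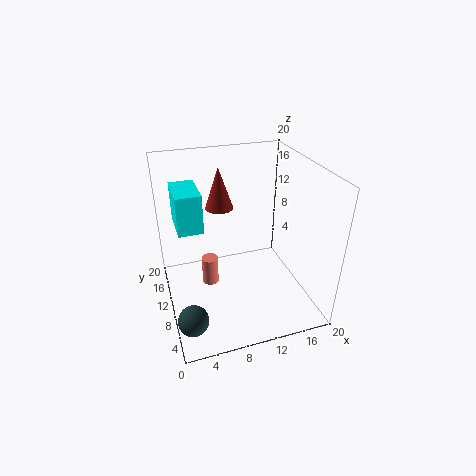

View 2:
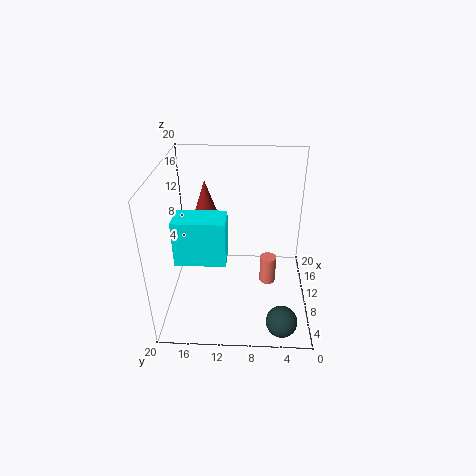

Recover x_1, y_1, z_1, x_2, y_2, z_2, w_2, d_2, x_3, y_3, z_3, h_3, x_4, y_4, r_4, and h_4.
x_1 = 2, y_1 = 4, z_1 = 2.5, x_2 = 2, y_2 = 11, z_2 = 11, w_2 = 3.5, d_2 = 6, x_3 = 8.5, y_3 = 14, z_3 = 13, h_3 = 6, x_4 = 5, y_4 = 6, r_4 = 1, h_4 = 3.5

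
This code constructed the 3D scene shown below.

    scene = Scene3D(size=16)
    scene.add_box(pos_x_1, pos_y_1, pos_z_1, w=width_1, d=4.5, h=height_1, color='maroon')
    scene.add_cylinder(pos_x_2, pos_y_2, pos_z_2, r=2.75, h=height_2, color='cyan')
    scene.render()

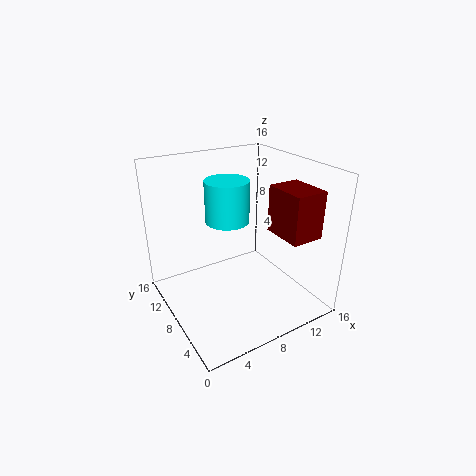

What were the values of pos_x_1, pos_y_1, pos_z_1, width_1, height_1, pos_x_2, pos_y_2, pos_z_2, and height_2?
pos_x_1 = 10.5, pos_y_1 = 1.5, pos_z_1 = 9.25, width_1 = 3.5, height_1 = 5, pos_x_2 = 9.5, pos_y_2 = 13, pos_z_2 = 7.75, height_2 = 5.25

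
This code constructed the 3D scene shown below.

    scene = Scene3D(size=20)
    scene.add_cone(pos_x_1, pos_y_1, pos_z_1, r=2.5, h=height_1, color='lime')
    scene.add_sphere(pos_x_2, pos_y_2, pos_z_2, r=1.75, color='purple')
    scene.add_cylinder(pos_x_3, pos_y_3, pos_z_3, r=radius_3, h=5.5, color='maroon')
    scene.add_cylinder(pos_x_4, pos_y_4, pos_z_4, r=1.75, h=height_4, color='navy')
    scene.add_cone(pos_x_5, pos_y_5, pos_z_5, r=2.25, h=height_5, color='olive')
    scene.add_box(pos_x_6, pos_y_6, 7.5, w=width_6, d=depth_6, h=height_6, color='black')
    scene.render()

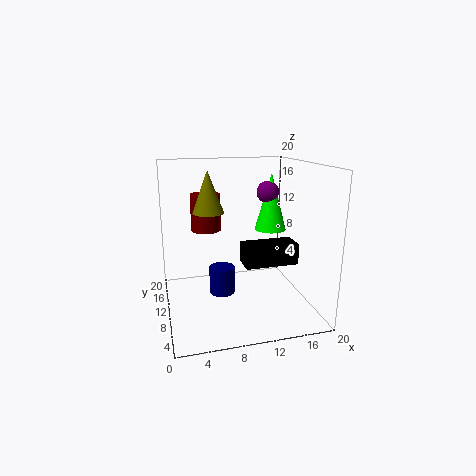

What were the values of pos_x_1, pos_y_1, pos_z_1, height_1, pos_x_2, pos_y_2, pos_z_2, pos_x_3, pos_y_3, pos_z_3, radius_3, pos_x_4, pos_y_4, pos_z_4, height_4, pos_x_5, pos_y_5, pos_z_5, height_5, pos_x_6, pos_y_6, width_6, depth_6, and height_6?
pos_x_1 = 17
pos_y_1 = 16
pos_z_1 = 9
height_1 = 9
pos_x_2 = 16.5
pos_y_2 = 16.25
pos_z_2 = 15
pos_x_3 = 6.5
pos_y_3 = 15.75
pos_z_3 = 9.75
radius_3 = 2.25
pos_x_4 = 7.5
pos_y_4 = 9.25
pos_z_4 = 2.5
height_4 = 3.75
pos_x_5 = 6.5
pos_y_5 = 13.25
pos_z_5 = 13
height_5 = 6
pos_x_6 = 9.75
pos_y_6 = 4.75
width_6 = 7
depth_6 = 3.25
height_6 = 2.75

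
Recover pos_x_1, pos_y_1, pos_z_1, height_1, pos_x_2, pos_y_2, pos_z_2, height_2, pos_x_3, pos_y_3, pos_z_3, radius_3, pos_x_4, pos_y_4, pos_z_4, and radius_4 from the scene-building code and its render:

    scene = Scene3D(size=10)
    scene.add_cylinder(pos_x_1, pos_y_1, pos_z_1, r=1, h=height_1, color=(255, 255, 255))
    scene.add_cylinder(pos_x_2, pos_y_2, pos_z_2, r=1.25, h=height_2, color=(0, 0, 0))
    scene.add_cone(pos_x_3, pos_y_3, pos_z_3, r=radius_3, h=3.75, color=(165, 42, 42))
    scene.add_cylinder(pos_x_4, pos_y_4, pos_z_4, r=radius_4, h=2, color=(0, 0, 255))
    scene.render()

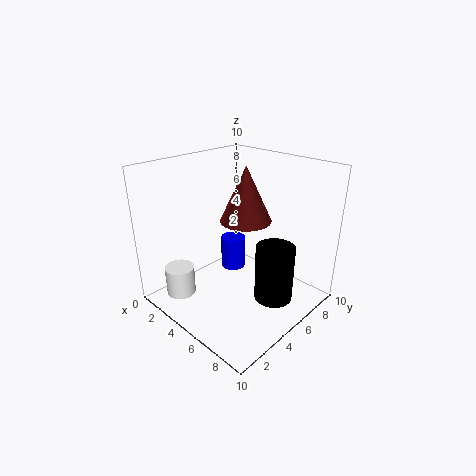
pos_x_1 = 2.75
pos_y_1 = 1.5
pos_z_1 = 1.25
height_1 = 2
pos_x_2 = 8.25
pos_y_2 = 5
pos_z_2 = 1.75
height_2 = 3.75
pos_x_3 = 5.25
pos_y_3 = 5.5
pos_z_3 = 6.25
radius_3 = 1.75
pos_x_4 = 6
pos_y_4 = 3.5
pos_z_4 = 4
radius_4 = 0.75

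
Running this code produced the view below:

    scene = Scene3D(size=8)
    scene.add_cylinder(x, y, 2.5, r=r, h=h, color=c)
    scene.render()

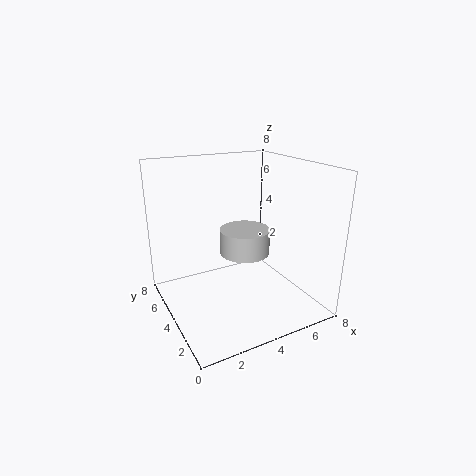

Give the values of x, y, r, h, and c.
x = 5
y = 5
r = 1.5
h = 1.5
c = 'lightgray'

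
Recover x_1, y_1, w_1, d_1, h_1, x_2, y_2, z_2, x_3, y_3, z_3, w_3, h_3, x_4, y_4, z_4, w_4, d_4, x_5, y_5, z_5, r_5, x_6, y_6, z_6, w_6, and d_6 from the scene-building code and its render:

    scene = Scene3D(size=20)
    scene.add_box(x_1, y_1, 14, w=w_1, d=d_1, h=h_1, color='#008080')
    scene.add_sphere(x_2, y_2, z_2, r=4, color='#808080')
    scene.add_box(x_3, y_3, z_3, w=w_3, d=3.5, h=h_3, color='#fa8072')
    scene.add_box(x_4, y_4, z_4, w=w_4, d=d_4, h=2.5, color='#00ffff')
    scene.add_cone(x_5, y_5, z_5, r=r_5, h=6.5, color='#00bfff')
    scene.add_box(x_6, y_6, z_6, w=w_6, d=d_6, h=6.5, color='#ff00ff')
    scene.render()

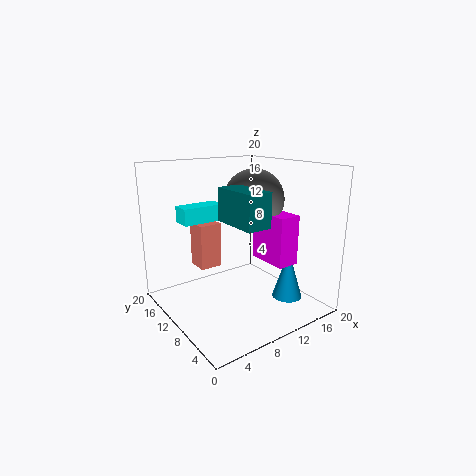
x_1 = 5
y_1 = 1
w_1 = 3
d_1 = 6
h_1 = 4
x_2 = 11.5
y_2 = 8.5
z_2 = 15.5
x_3 = 7.5
y_3 = 16
z_3 = 3.5
w_3 = 3.5
h_3 = 7
x_4 = 5
y_4 = 16
z_4 = 11
w_4 = 6.5
d_4 = 3
x_5 = 14
y_5 = 4
z_5 = 2.5
r_5 = 2
x_6 = 11.5
y_6 = 3
z_6 = 7.5
w_6 = 3
d_6 = 5.5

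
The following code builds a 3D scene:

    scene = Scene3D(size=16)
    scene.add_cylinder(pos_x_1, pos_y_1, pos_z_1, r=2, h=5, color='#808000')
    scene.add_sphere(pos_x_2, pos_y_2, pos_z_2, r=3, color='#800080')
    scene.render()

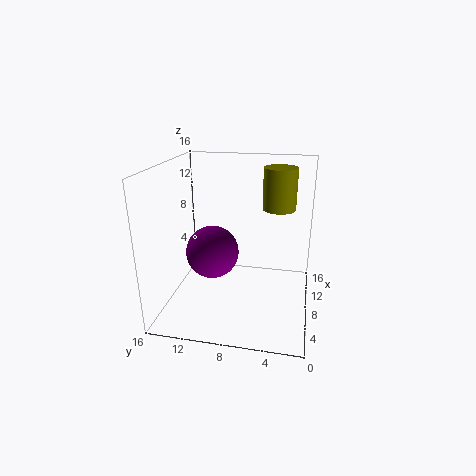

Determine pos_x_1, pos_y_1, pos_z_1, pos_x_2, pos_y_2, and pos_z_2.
pos_x_1 = 13, pos_y_1 = 4, pos_z_1 = 10, pos_x_2 = 8, pos_y_2 = 11, pos_z_2 = 6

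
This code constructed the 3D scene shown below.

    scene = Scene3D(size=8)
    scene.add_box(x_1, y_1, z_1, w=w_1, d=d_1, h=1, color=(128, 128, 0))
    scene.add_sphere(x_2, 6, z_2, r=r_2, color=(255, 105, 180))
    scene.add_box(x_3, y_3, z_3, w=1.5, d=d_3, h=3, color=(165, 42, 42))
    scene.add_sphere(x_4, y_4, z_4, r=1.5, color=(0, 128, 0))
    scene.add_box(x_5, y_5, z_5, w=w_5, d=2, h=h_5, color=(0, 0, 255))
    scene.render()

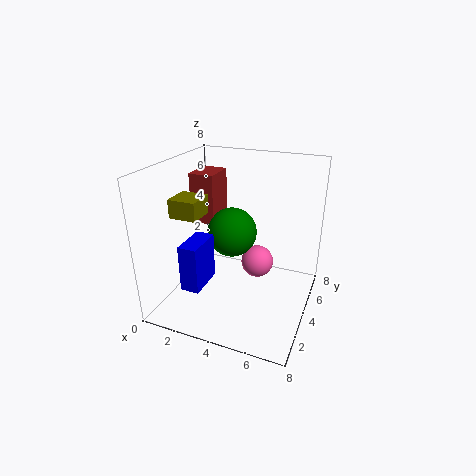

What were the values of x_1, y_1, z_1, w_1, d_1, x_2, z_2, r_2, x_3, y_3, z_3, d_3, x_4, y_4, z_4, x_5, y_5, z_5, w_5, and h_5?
x_1 = 1; y_1 = 2; z_1 = 5.5; w_1 = 1.5; d_1 = 1.5; x_2 = 4.5; z_2 = 1.5; r_2 = 1; x_3 = 0.5; y_3 = 5; z_3 = 4; d_3 = 2; x_4 = 3; y_4 = 5.5; z_4 = 3.5; x_5 = 2; y_5 = 1; z_5 = 2; w_5 = 1; h_5 = 2.5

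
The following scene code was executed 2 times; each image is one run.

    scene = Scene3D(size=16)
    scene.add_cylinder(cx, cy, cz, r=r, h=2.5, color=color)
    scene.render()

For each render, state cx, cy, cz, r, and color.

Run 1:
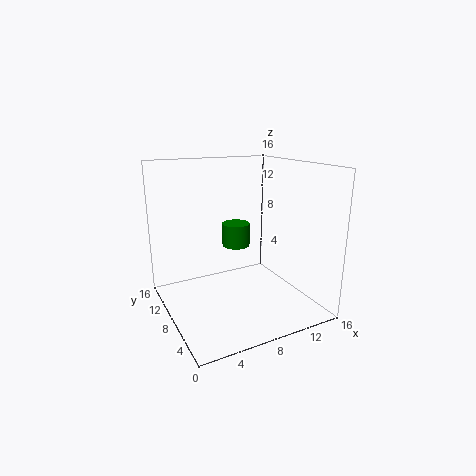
cx = 7.75, cy = 8, cz = 7.25, r = 1.5, color = 'green'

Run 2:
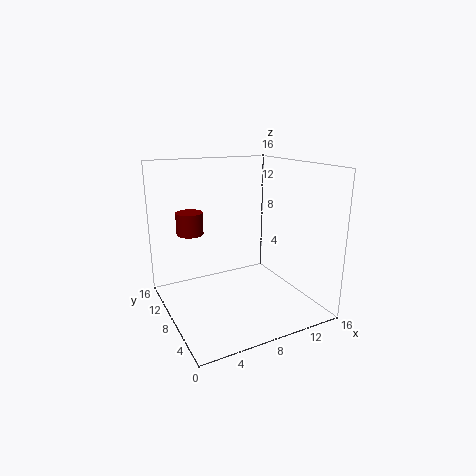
cx = 3.5, cy = 11, cz = 8.25, r = 1.5, color = 'maroon'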